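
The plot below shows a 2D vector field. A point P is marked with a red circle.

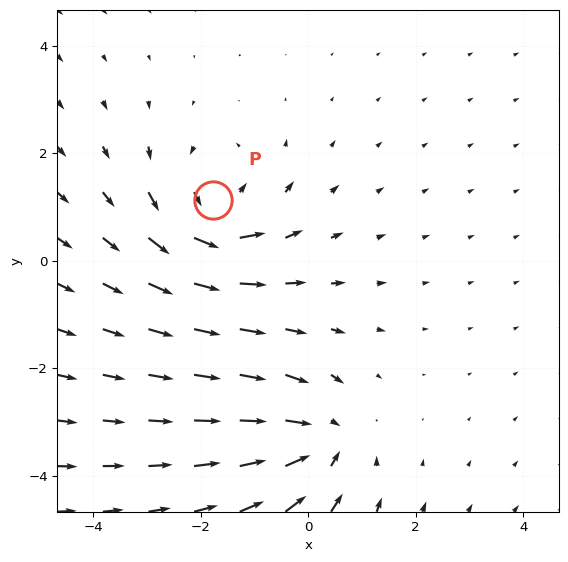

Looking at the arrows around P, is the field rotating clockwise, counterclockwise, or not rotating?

counterclockwise

Near P at (-1.8, 1.1) the arrows circulate counterclockwise. The curl (z-component) there is about +4; positive curl means counterclockwise rotation.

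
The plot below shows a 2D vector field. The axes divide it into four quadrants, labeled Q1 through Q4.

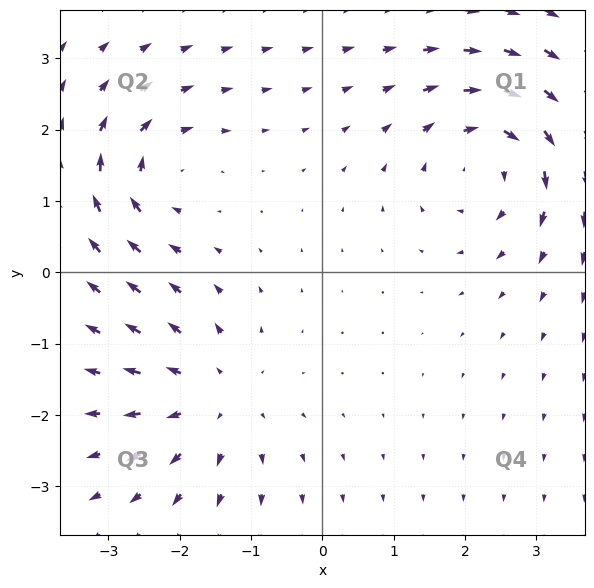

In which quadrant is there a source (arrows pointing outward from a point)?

Q3

The source sits at approximately (-1.5, -1.8), which lies in quadrant Q3. The divergence there is about +3, positive as expected for a source.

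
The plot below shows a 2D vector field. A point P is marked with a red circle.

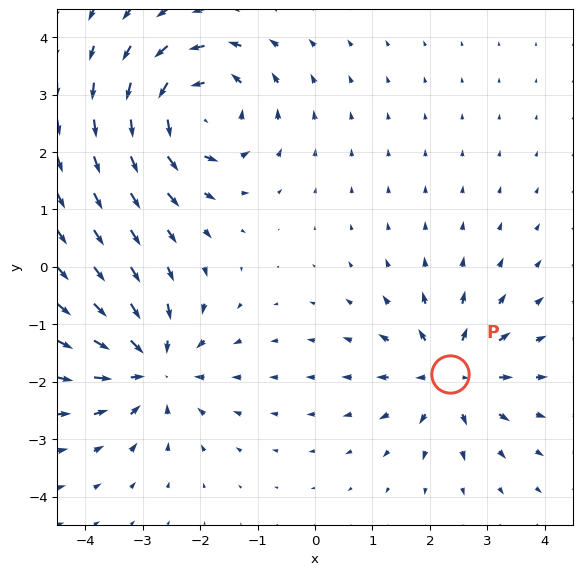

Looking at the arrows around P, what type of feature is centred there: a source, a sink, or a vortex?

source

At P (2.4, -1.9) the arrows spread outward. Divergence about +5, curl ≈0 — positive divergence with near-zero curl is a source.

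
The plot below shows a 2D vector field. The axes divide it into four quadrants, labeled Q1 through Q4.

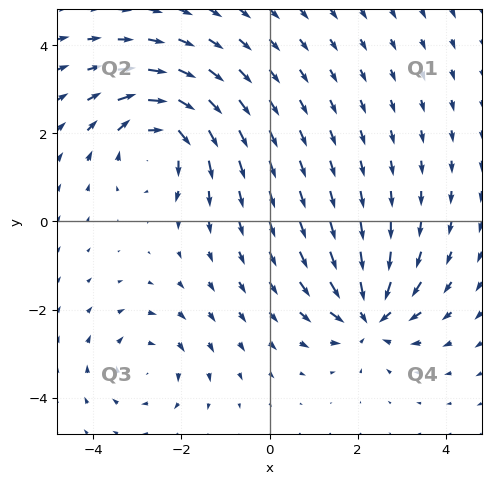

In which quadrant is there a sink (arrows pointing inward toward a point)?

The sink sits at approximately (2.3, -2.1), which lies in quadrant Q4. The divergence there is about -6, negative as expected for a sink.

Q4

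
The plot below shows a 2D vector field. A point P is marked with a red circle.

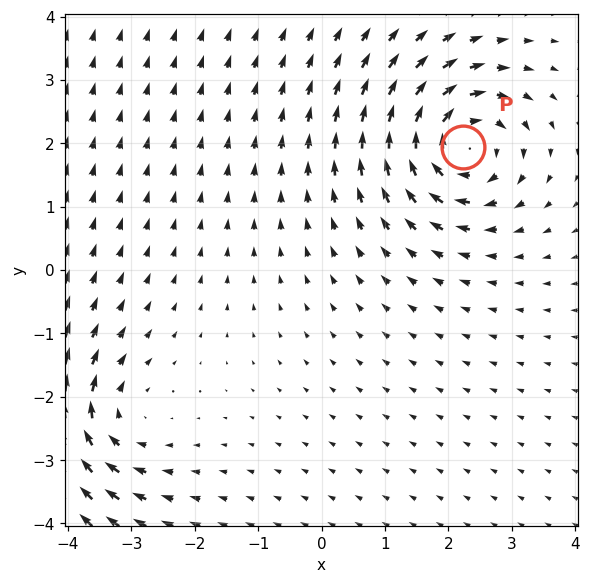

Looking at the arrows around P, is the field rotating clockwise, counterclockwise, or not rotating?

Near P at (2.2, 1.9) the arrows circulate clockwise. The curl (z-component) there is about -5; negative curl means clockwise rotation.

clockwise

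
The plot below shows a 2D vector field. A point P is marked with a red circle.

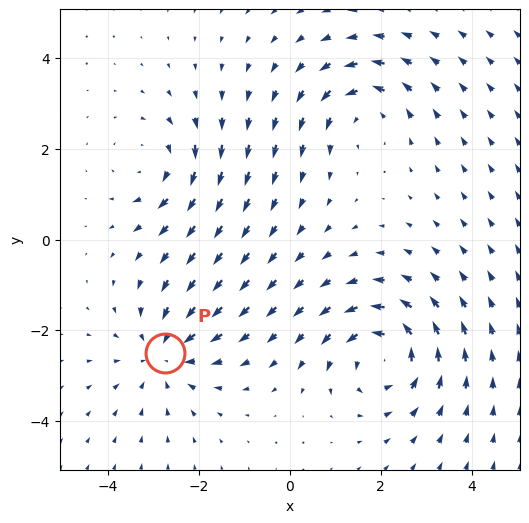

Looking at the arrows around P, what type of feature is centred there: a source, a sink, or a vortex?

sink

At P (-2.8, -2.5) the arrows converge inward. Divergence about -3, curl ≈0 — negative divergence with near-zero curl is a sink.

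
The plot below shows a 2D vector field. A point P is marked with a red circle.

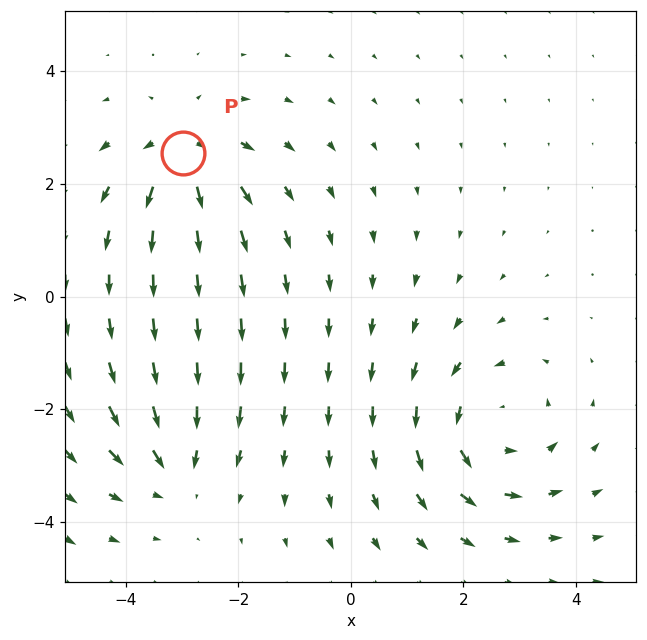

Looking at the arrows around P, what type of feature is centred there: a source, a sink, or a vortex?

source

At P (-3.0, 2.6) the arrows spread outward. Divergence about +4, curl ≈0 — positive divergence with near-zero curl is a source.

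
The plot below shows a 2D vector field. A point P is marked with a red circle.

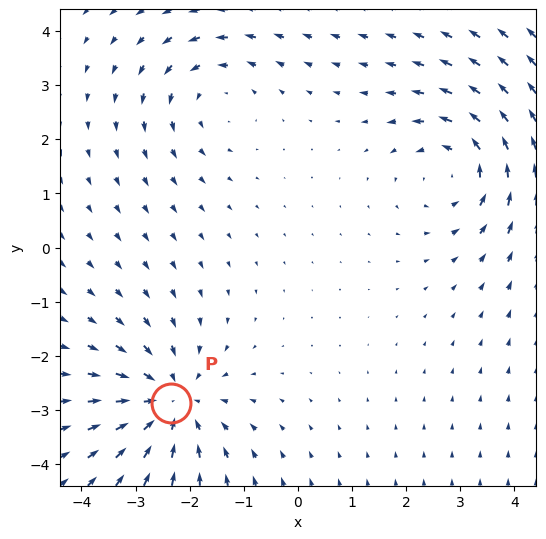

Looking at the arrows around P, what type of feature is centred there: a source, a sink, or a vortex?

At P (-2.3, -2.9) the arrows converge inward. Divergence about -4, curl ≈0 — negative divergence with near-zero curl is a sink.

sink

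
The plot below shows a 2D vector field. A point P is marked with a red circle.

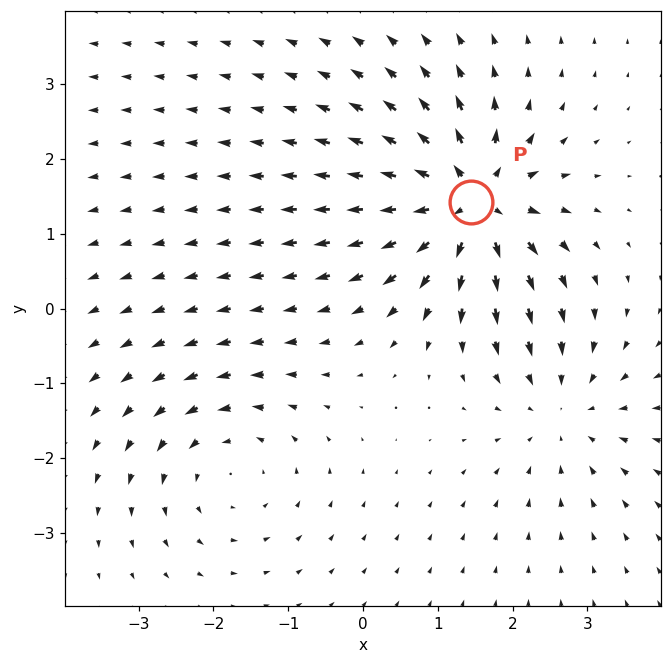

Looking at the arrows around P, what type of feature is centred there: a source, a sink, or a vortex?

source

At P (1.4, 1.4) the arrows spread outward. Divergence about +7, curl ≈0 — positive divergence with near-zero curl is a source.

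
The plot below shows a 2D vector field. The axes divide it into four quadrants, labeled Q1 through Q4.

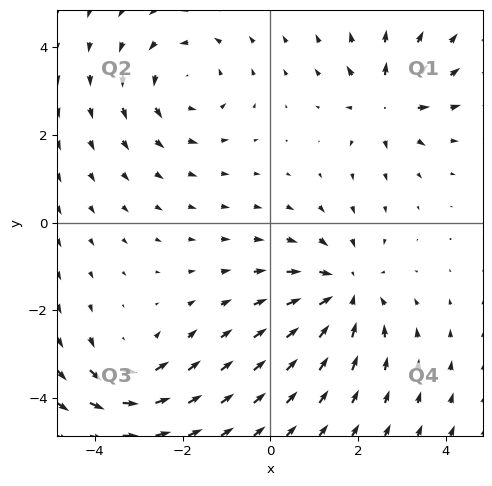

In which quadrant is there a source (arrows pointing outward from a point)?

Q1

The source sits at approximately (2.7, 2.8), which lies in quadrant Q1. The divergence there is about +5, positive as expected for a source.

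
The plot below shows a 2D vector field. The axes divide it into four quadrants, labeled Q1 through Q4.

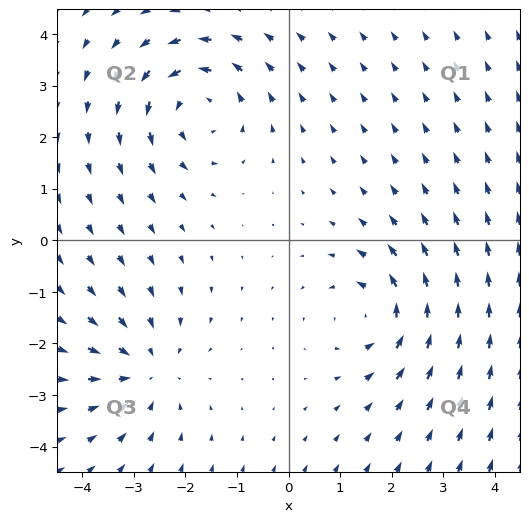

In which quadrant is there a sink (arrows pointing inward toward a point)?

Q3

The sink sits at approximately (-2.8, -2.5), which lies in quadrant Q3. The divergence there is about -4, negative as expected for a sink.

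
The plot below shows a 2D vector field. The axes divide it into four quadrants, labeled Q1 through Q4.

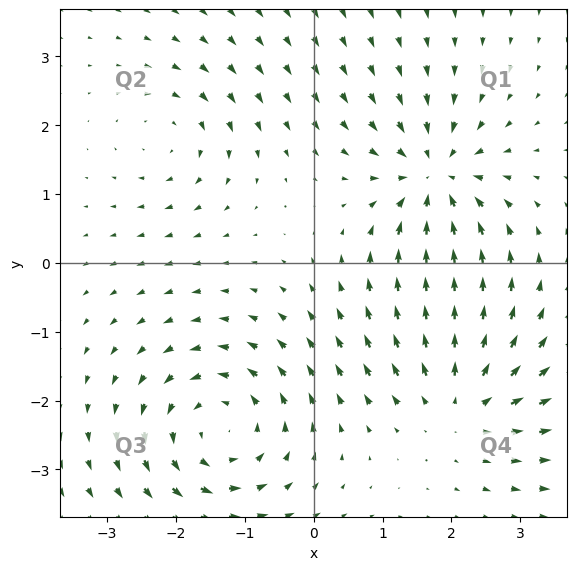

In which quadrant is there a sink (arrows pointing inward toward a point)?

Q1

The sink sits at approximately (1.8, 1.2), which lies in quadrant Q1. The divergence there is about -6, negative as expected for a sink.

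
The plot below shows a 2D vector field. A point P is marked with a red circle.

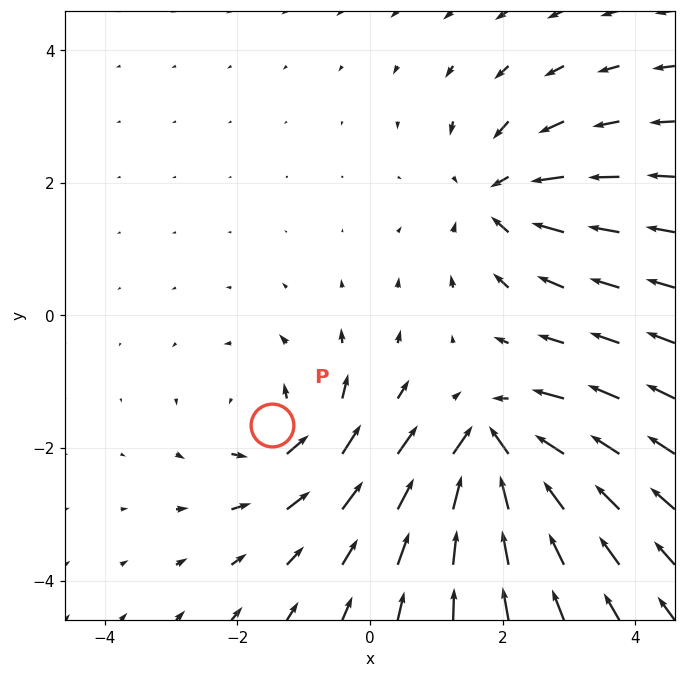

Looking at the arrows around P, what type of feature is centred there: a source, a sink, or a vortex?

At P (-1.5, -1.6) the arrows circulate counterclockwise. Divergence ≈0, curl about +4 — near-zero divergence with nonzero curl is a vortex.

vortex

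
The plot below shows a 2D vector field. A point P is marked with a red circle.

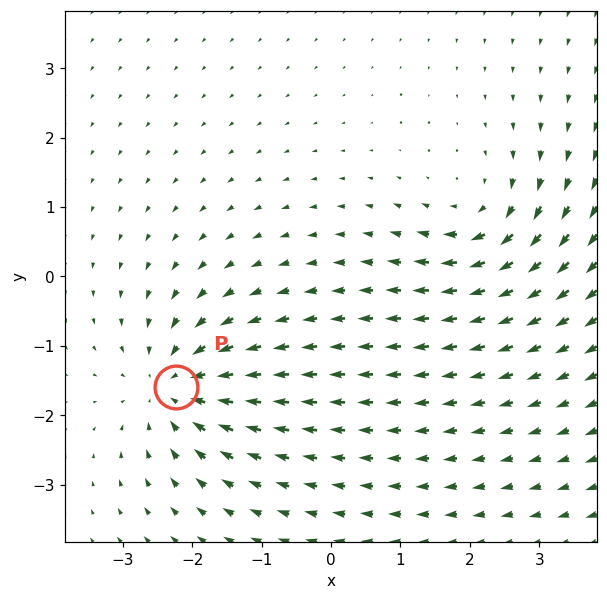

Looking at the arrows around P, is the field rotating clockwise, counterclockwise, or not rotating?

not rotating

Near P at (-2.2, -1.6) the arrows show no circulation. The curl there is ≈0.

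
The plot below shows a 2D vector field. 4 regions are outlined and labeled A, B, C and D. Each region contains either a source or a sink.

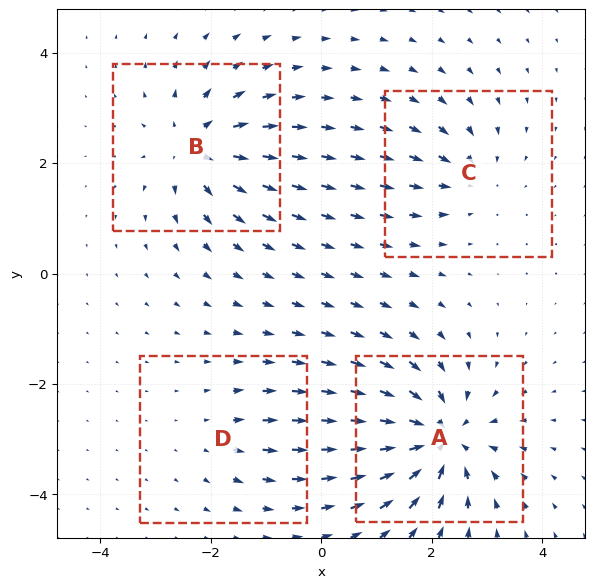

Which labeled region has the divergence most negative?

Divergence at each region's feature centre — A: about -8, B: about +6, C: about -4, D: about +2. Region A is most negative.

A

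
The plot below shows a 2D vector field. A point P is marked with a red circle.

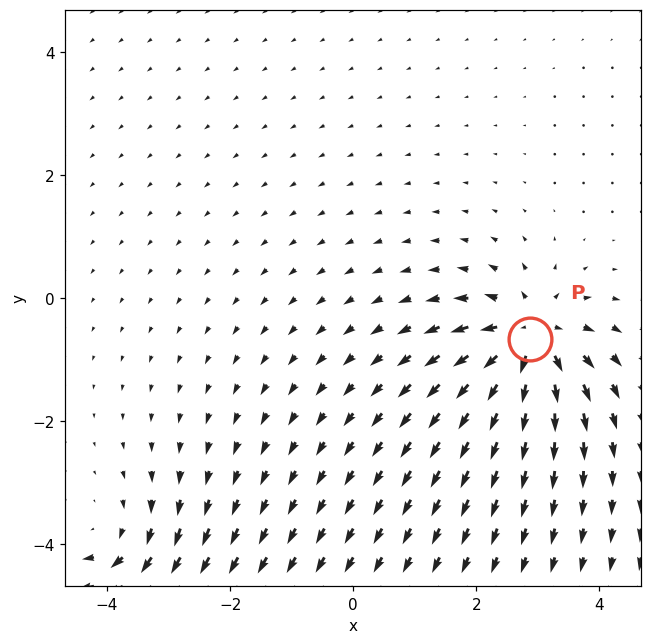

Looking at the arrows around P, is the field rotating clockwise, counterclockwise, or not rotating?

Near P at (2.9, -0.7) the arrows show no circulation. The curl there is ≈0.

not rotating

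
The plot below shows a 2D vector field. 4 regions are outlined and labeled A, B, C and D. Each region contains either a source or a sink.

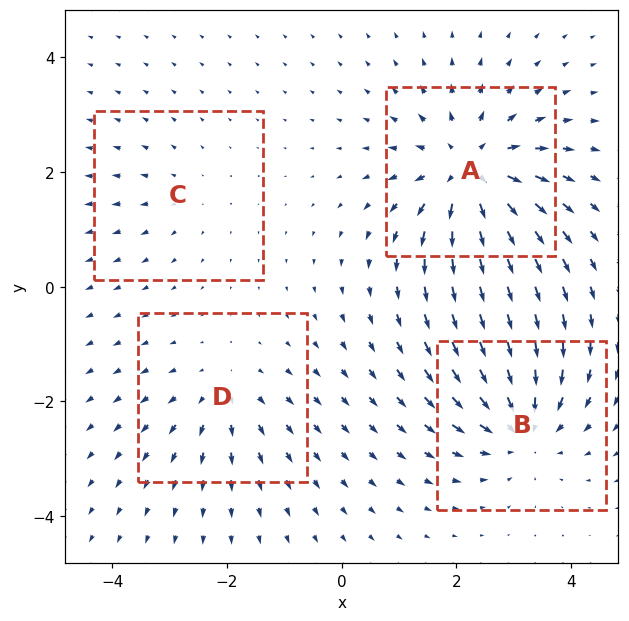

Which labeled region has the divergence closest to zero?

C

Divergence at each region's feature centre — A: about +7, B: about -5, C: about +2, D: about +3. Region C is closest to zero.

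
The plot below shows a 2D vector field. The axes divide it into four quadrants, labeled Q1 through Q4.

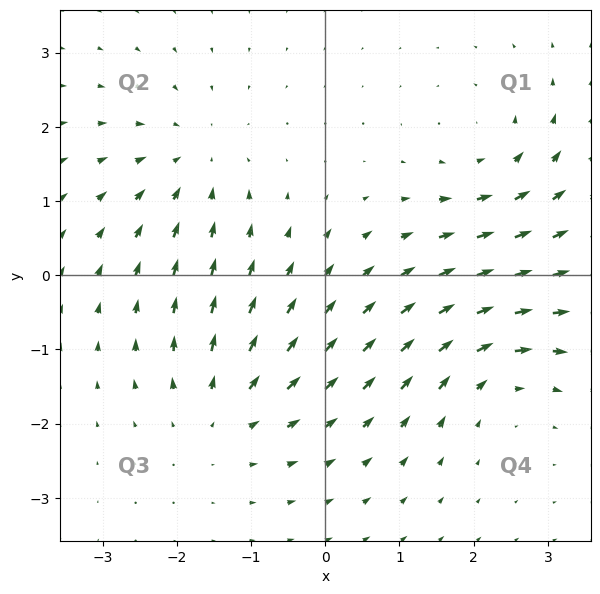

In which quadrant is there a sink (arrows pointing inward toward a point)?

The sink sits at approximately (-1.8, 1.5), which lies in quadrant Q2. The divergence there is about -5, negative as expected for a sink.

Q2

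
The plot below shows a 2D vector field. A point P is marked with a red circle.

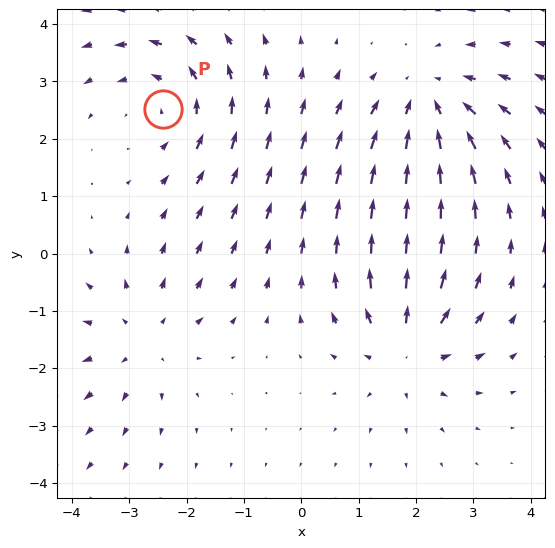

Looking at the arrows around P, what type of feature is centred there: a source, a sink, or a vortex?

vortex

At P (-2.4, 2.5) the arrows circulate counterclockwise. Divergence ≈0, curl about +4 — near-zero divergence with nonzero curl is a vortex.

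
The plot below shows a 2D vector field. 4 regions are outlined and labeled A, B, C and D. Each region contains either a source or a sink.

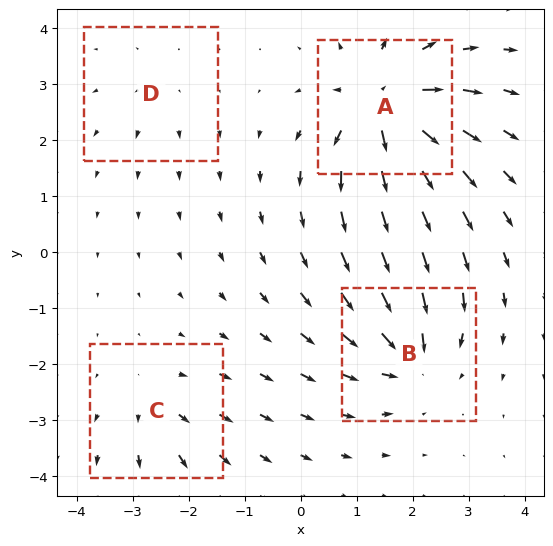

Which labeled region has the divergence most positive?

A

Divergence at each region's feature centre — A: about +9, B: about -7, C: about +4, D: about +3. Region A is most positive.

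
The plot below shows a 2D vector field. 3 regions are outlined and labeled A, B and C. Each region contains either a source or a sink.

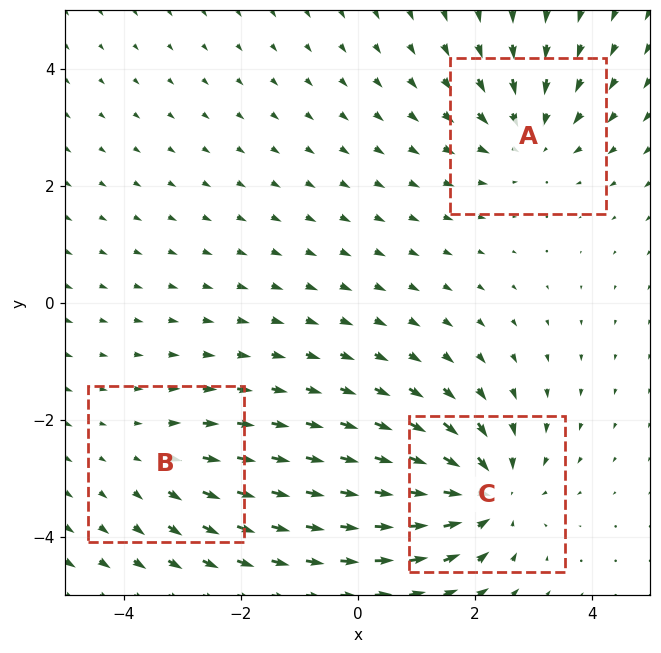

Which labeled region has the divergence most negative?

Divergence at each region's feature centre — A: about -3, B: about +2, C: about -5. Region C is most negative.

C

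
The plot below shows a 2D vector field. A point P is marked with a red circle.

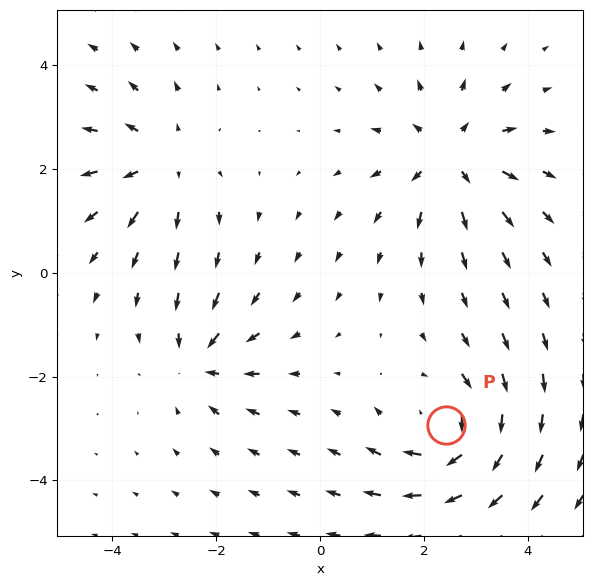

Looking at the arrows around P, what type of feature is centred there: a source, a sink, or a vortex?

vortex

At P (2.4, -2.9) the arrows circulate clockwise. Divergence ≈0, curl about -6 — near-zero divergence with nonzero curl is a vortex.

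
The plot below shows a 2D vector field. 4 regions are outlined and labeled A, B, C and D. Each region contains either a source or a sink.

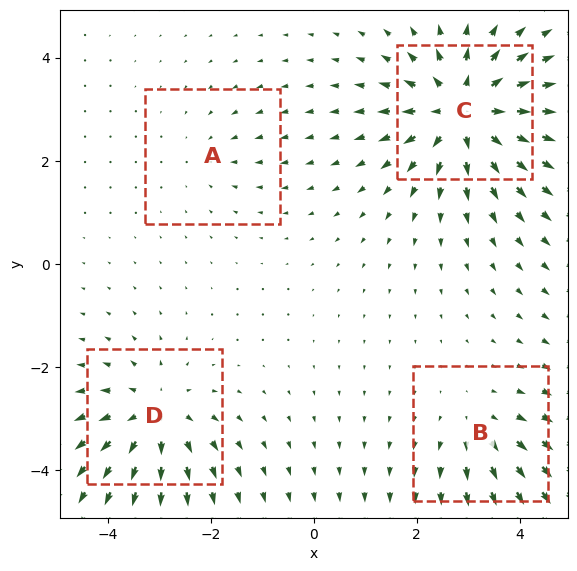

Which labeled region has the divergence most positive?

Divergence at each region's feature centre — A: about -2, B: about +3, C: about +8, D: about +5. Region C is most positive.

C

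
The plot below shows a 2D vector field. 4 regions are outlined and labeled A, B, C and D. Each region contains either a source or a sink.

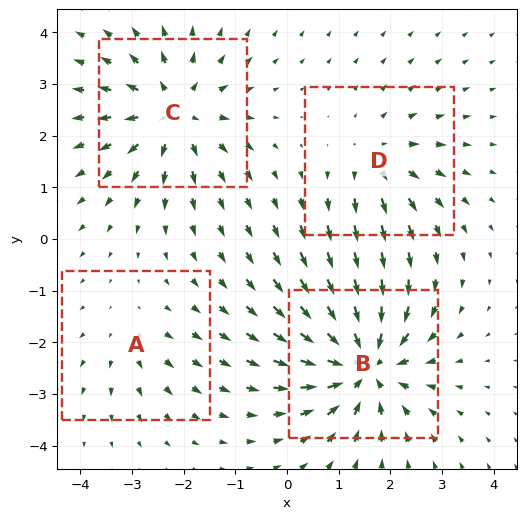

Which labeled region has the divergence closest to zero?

A

Divergence at each region's feature centre — A: about +2, B: about -8, C: about +6, D: about +4. Region A is closest to zero.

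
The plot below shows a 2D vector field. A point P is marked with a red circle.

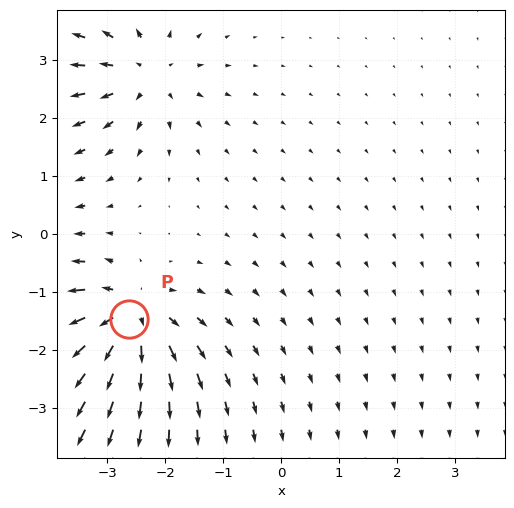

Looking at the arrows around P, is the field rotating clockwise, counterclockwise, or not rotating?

Near P at (-2.6, -1.5) the arrows show no circulation. The curl there is ≈0.

not rotating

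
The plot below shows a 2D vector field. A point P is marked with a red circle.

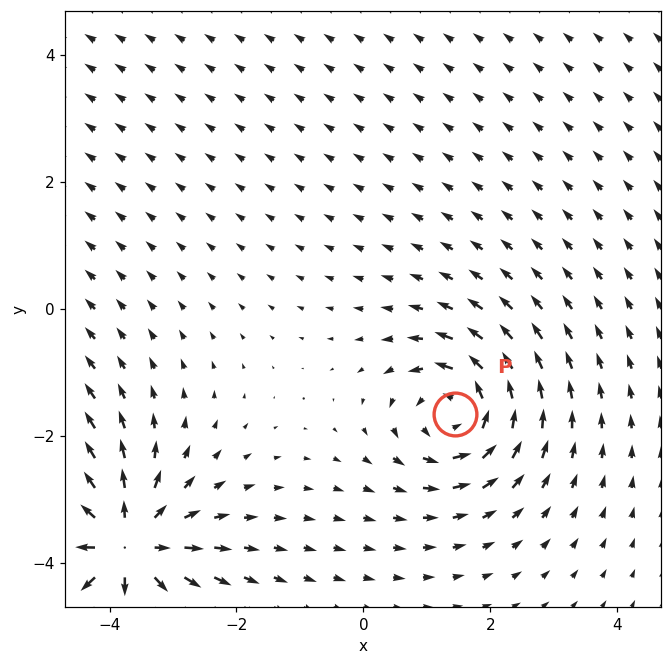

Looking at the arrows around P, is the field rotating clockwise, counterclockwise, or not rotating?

Near P at (1.4, -1.7) the arrows circulate counterclockwise. The curl (z-component) there is about +4; positive curl means counterclockwise rotation.

counterclockwise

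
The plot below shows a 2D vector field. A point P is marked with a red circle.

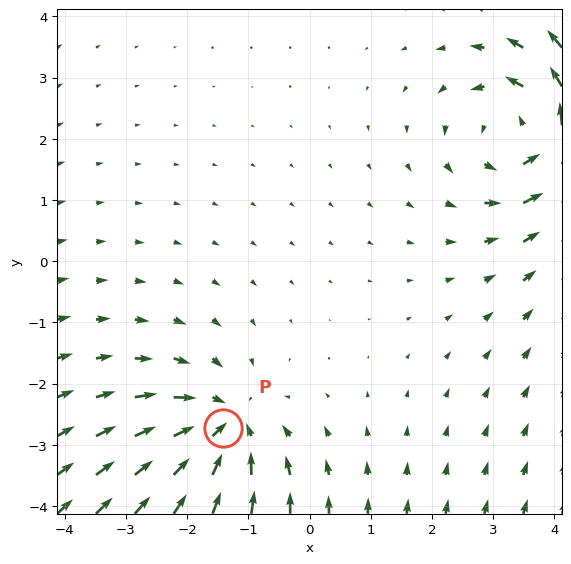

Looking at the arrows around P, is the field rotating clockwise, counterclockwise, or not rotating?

Near P at (-1.4, -2.7) the arrows show no circulation. The curl there is ≈0.

not rotating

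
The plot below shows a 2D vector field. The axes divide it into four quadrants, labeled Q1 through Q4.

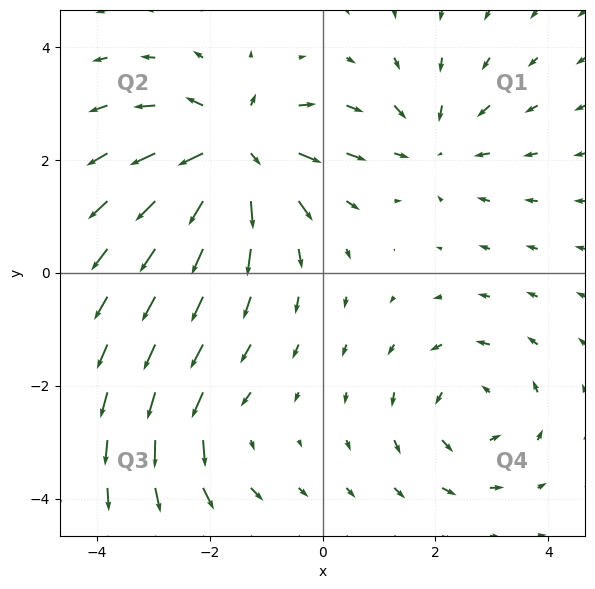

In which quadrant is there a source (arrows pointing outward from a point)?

The source sits at approximately (-1.5, 2.2), which lies in quadrant Q2. The divergence there is about +6, positive as expected for a source.

Q2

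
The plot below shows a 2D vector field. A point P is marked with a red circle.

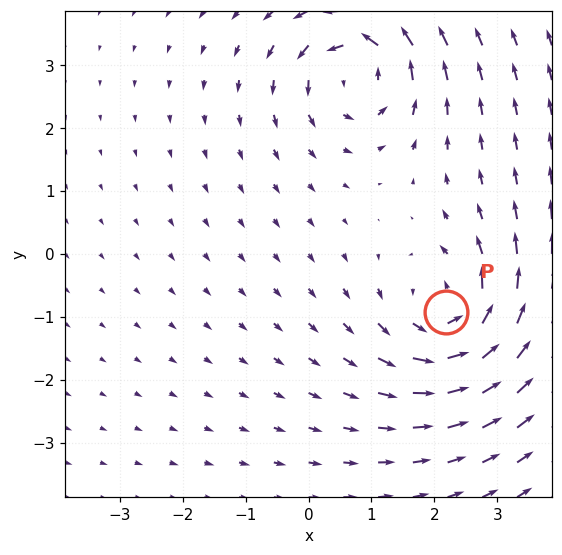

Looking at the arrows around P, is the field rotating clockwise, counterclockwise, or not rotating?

counterclockwise

Near P at (2.2, -0.9) the arrows circulate counterclockwise. The curl (z-component) there is about +4; positive curl means counterclockwise rotation.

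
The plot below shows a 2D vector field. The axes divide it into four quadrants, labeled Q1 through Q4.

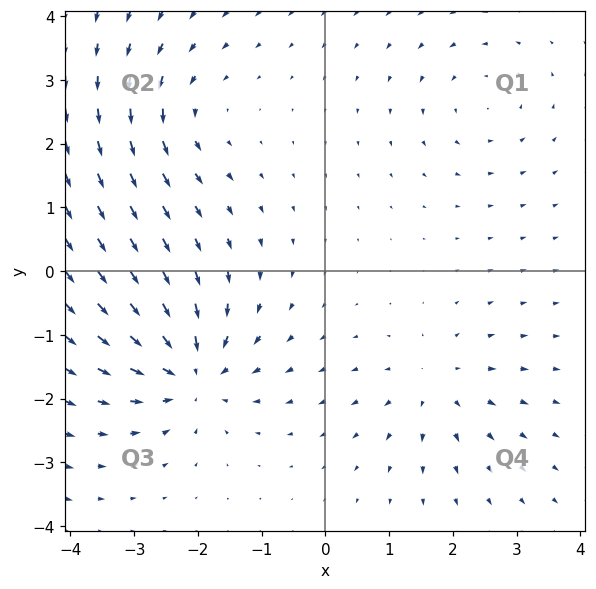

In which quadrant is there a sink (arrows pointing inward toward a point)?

The sink sits at approximately (-2.1, -1.6), which lies in quadrant Q3. The divergence there is about -6, negative as expected for a sink.

Q3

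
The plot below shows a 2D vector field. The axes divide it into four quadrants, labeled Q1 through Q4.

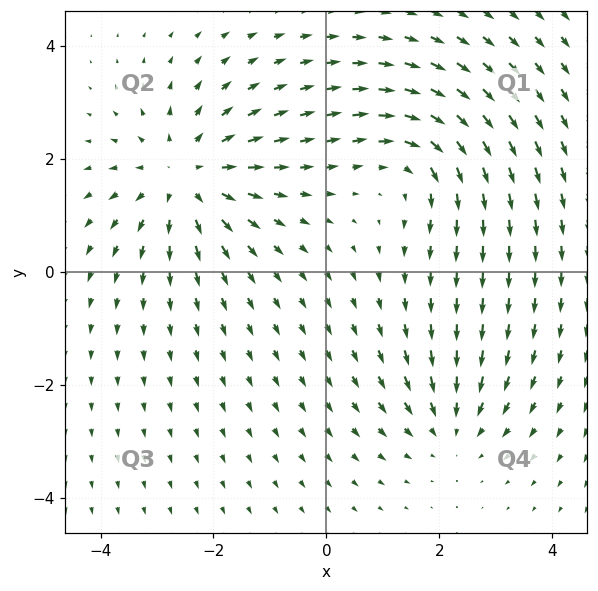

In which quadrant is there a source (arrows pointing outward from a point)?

The source sits at approximately (-2.5, 1.7), which lies in quadrant Q2. The divergence there is about +4, positive as expected for a source.

Q2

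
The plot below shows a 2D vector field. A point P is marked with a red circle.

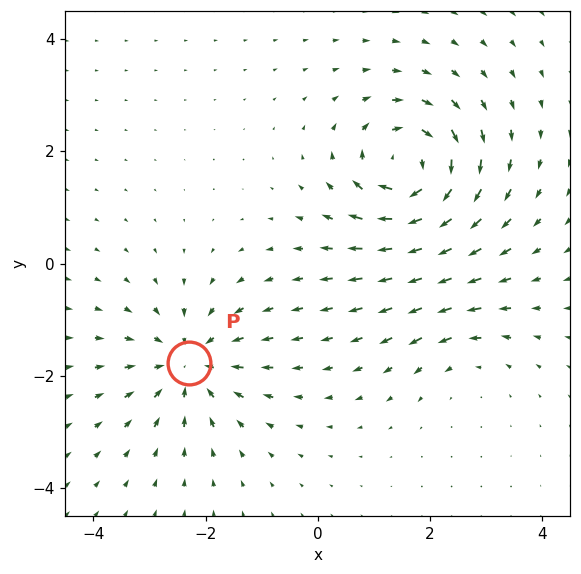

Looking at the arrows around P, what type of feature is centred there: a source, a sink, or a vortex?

At P (-2.3, -1.8) the arrows converge inward. Divergence about -4, curl ≈0 — negative divergence with near-zero curl is a sink.

sink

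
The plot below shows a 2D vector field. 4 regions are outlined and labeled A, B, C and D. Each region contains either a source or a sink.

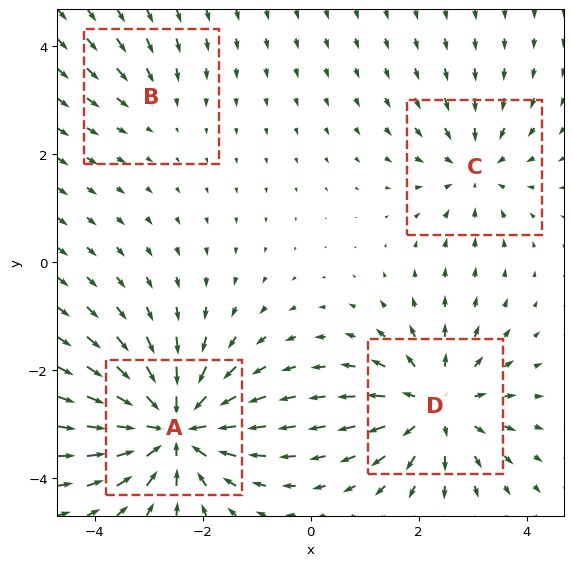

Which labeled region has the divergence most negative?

Divergence at each region's feature centre — A: about -7, B: about -2, C: about -4, D: about +5. Region A is most negative.

A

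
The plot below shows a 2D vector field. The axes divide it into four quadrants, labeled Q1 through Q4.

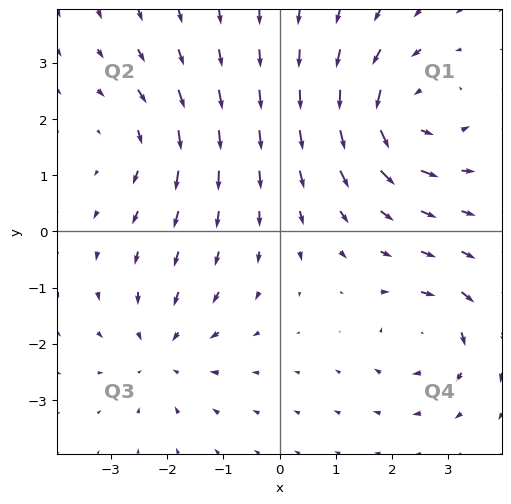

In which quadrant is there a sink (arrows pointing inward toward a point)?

The sink sits at approximately (-2.1, -2.1), which lies in quadrant Q3. The divergence there is about -3, negative as expected for a sink.

Q3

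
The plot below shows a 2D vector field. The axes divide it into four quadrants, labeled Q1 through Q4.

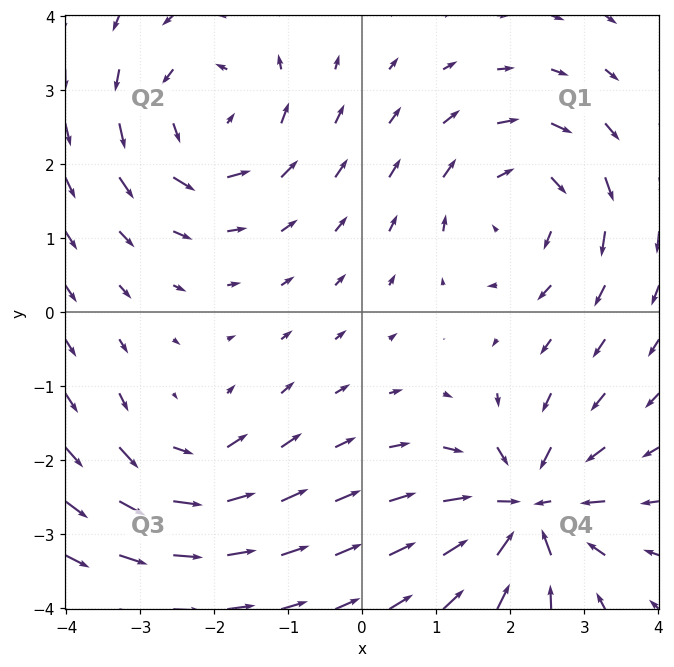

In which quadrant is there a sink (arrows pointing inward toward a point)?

The sink sits at approximately (2.2, -2.7), which lies in quadrant Q4. The divergence there is about -6, negative as expected for a sink.

Q4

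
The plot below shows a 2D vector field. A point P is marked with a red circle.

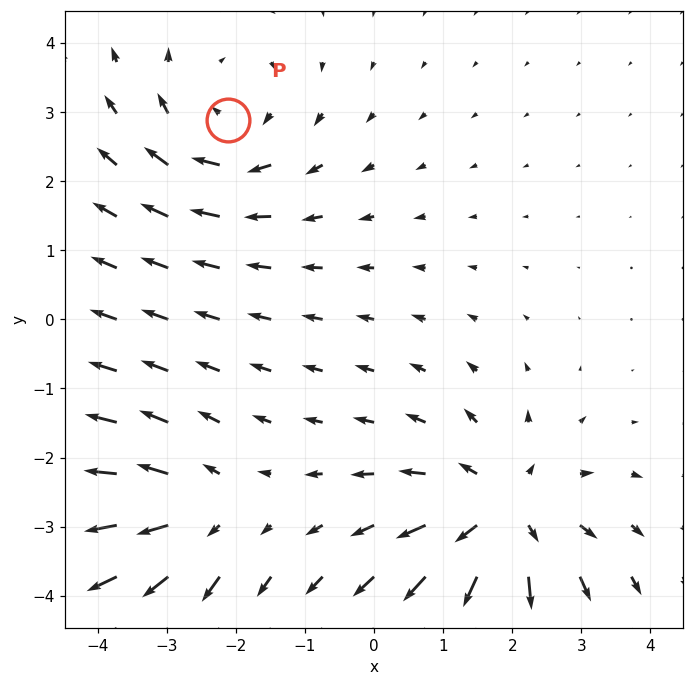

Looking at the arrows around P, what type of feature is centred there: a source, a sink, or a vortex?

At P (-2.1, 2.9) the arrows circulate clockwise. Divergence ≈0, curl about -3 — near-zero divergence with nonzero curl is a vortex.

vortex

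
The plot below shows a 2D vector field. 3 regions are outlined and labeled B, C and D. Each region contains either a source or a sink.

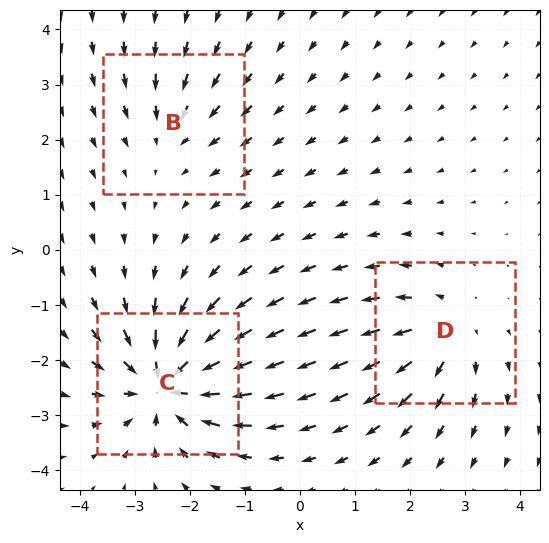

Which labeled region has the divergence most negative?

C

Divergence at each region's feature centre — B: about -2, C: about -6, D: about +4. Region C is most negative.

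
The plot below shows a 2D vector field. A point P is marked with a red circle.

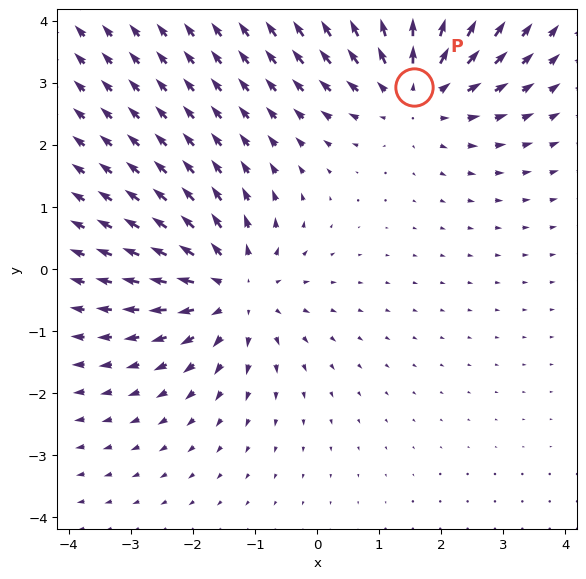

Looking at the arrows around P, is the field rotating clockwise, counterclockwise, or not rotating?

Near P at (1.6, 2.9) the arrows show no circulation. The curl there is ≈0.

not rotating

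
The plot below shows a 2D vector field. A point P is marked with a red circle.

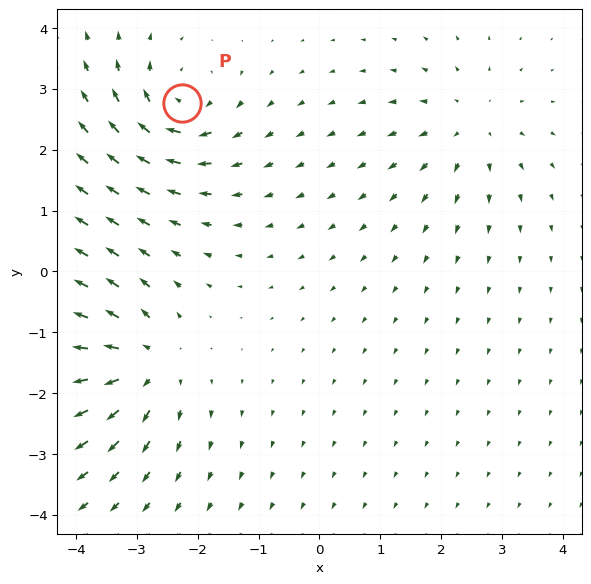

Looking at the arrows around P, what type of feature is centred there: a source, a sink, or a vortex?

vortex

At P (-2.3, 2.8) the arrows circulate clockwise. Divergence ≈0, curl about -5 — near-zero divergence with nonzero curl is a vortex.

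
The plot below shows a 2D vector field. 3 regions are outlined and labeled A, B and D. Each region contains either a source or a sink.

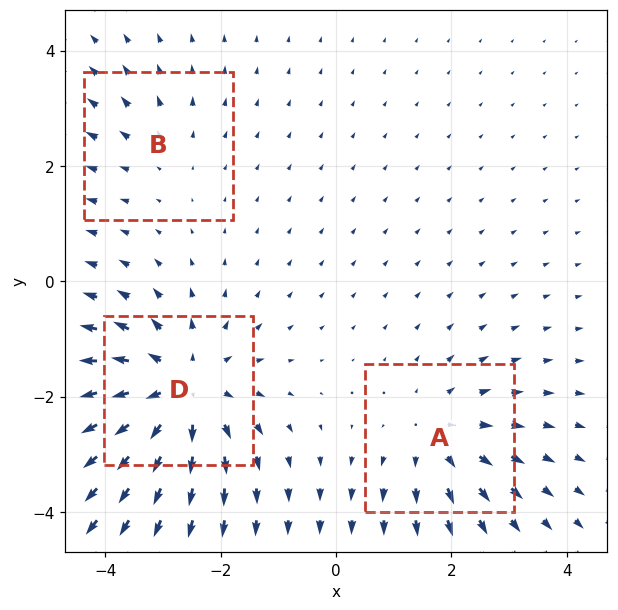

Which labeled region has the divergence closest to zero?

Divergence at each region's feature centre — A: about +3, B: about +2, D: about +5. Region B is closest to zero.

B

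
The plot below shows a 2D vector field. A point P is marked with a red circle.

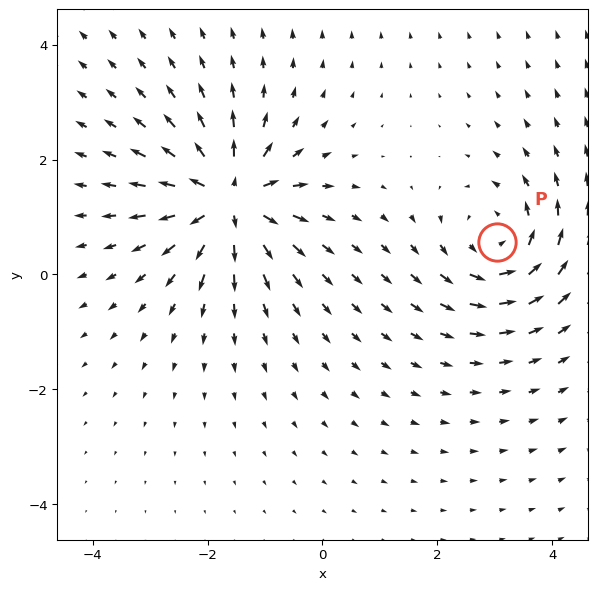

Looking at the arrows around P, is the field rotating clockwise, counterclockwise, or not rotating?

Near P at (3.0, 0.6) the arrows circulate counterclockwise. The curl (z-component) there is about +4; positive curl means counterclockwise rotation.

counterclockwise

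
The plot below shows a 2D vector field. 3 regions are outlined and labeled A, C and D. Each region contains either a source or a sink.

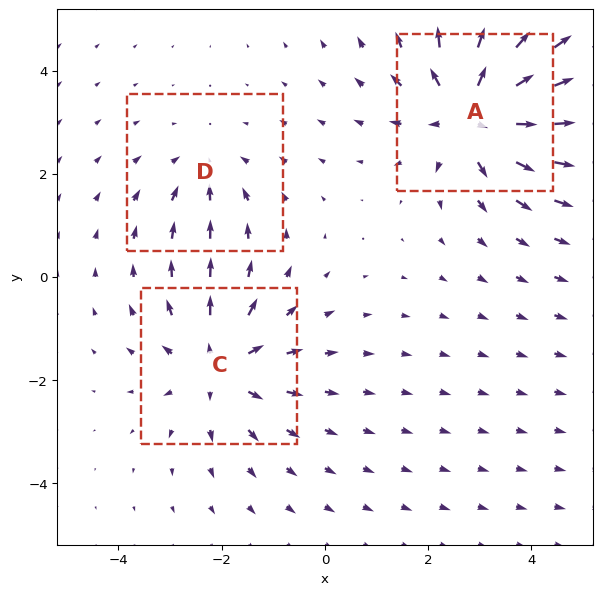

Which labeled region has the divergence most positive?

A

Divergence at each region's feature centre — A: about +5, C: about +3, D: about -2. Region A is most positive.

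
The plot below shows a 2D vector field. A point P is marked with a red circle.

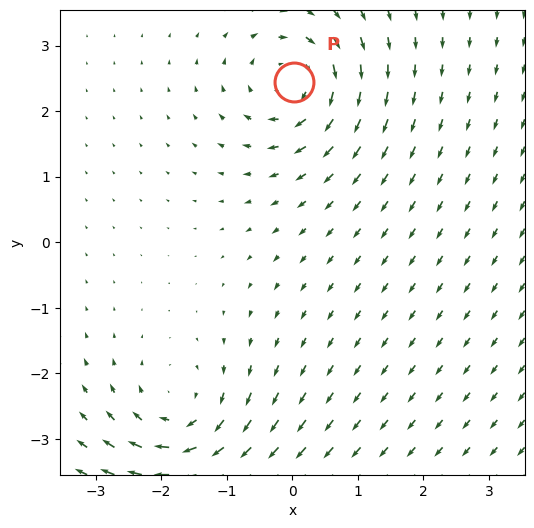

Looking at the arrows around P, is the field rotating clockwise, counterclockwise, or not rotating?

Near P at (0.0, 2.4) the arrows circulate clockwise. The curl (z-component) there is about -5; negative curl means clockwise rotation.

clockwise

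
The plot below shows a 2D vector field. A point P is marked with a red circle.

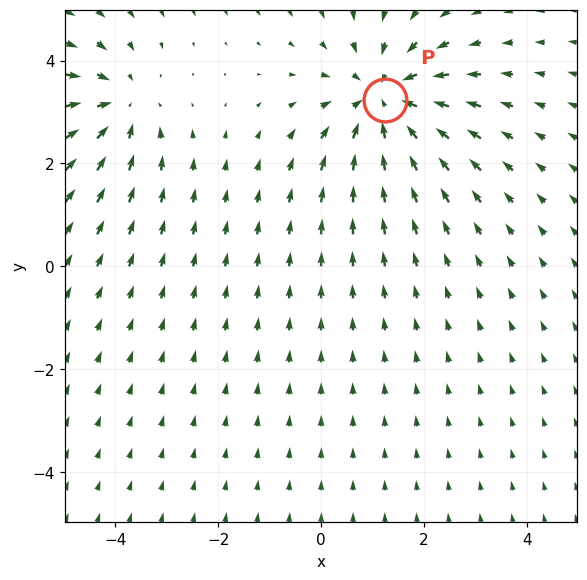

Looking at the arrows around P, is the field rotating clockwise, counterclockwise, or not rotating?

Near P at (1.2, 3.2) the arrows show no circulation. The curl there is ≈0.

not rotating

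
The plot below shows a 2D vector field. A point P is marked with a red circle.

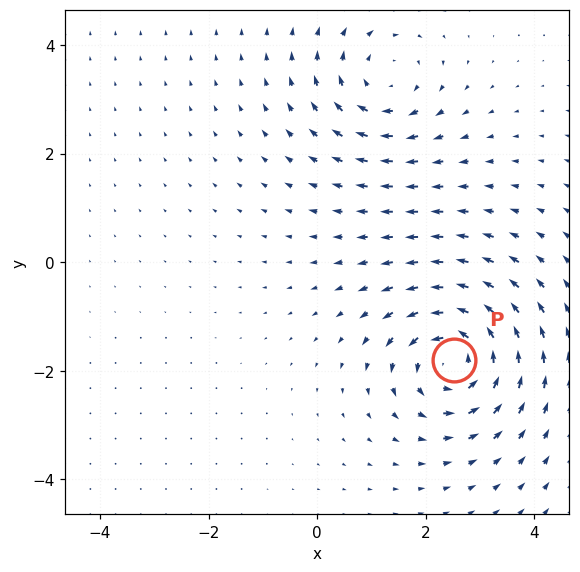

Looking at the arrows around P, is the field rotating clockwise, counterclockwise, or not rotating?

counterclockwise

Near P at (2.5, -1.8) the arrows circulate counterclockwise. The curl (z-component) there is about +6; positive curl means counterclockwise rotation.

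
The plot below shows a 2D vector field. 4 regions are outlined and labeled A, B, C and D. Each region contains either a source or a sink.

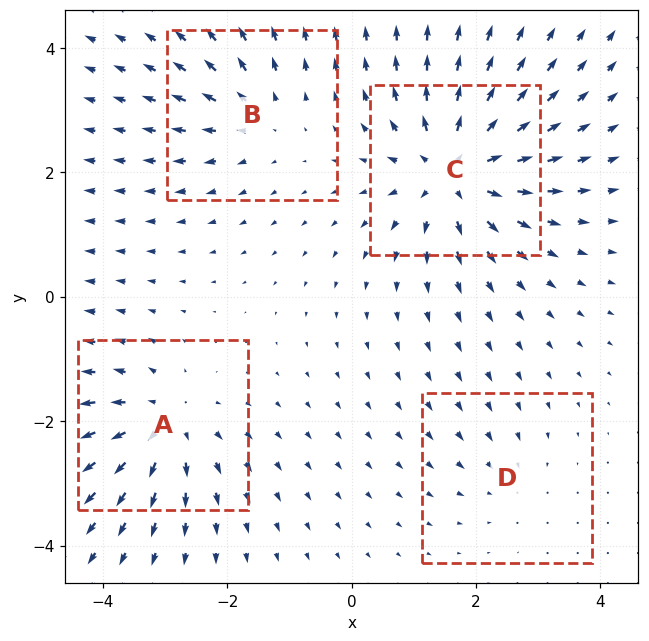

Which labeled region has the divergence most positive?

Divergence at each region's feature centre — A: about +5, B: about +4, C: about +8, D: about -2. Region C is most positive.

C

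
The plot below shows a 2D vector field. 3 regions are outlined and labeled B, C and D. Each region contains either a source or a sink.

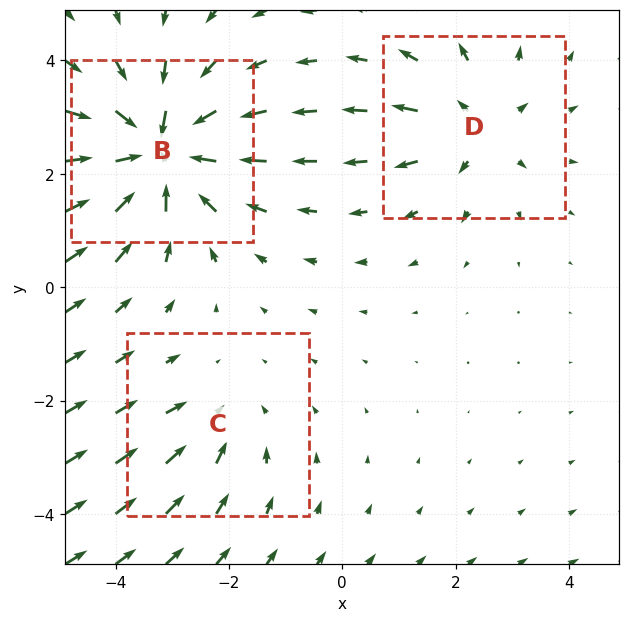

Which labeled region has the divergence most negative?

B

Divergence at each region's feature centre — B: about -5, C: about -2, D: about +3. Region B is most negative.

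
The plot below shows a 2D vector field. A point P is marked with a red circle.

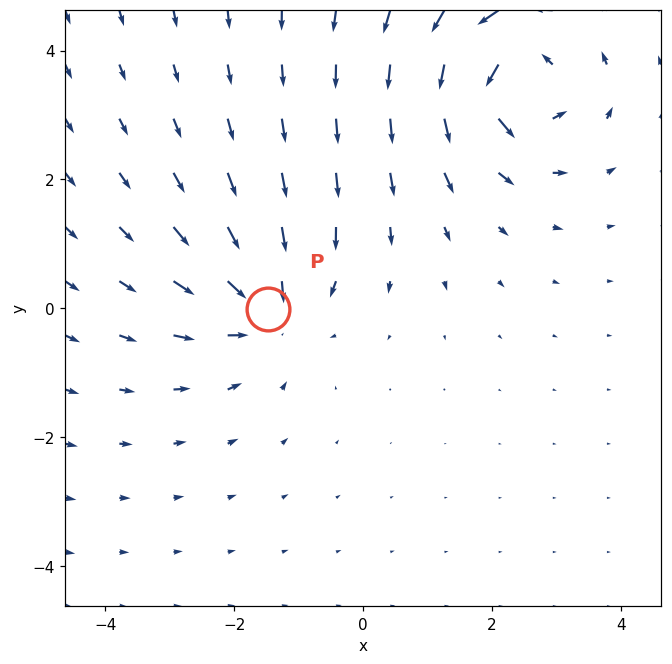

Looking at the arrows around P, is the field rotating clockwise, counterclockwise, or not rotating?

not rotating

Near P at (-1.5, -0.0) the arrows show no circulation. The curl there is ≈0.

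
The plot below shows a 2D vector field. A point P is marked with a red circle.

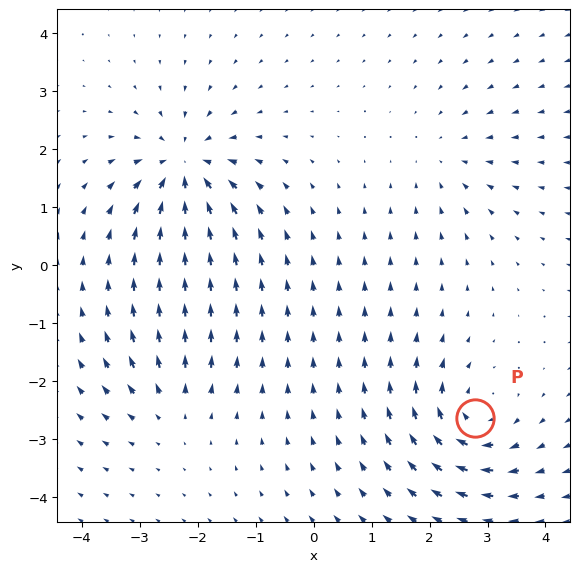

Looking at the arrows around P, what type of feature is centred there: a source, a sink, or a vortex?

At P (2.8, -2.6) the arrows circulate clockwise. Divergence ≈0, curl about -6 — near-zero divergence with nonzero curl is a vortex.

vortex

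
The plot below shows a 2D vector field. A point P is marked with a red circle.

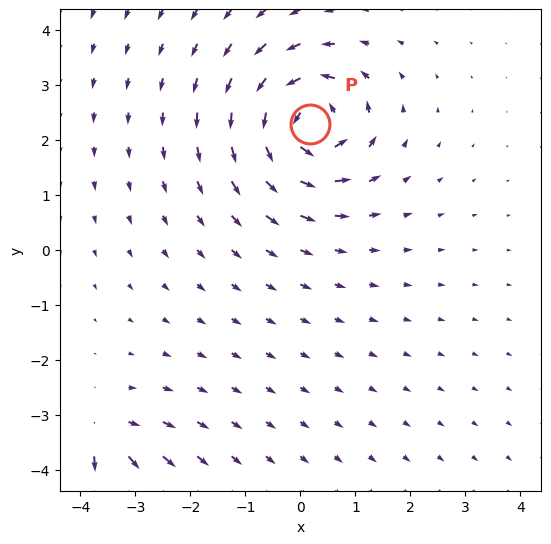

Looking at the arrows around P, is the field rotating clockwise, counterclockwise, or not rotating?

counterclockwise

Near P at (0.2, 2.3) the arrows circulate counterclockwise. The curl (z-component) there is about +7; positive curl means counterclockwise rotation.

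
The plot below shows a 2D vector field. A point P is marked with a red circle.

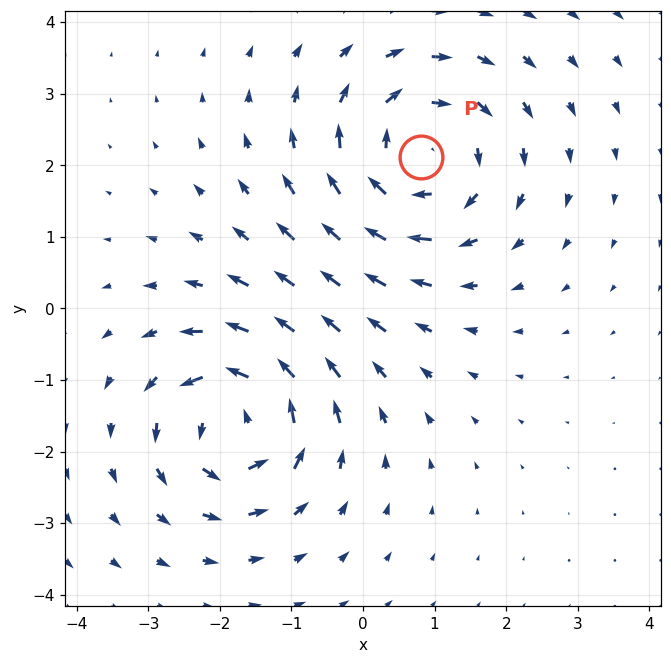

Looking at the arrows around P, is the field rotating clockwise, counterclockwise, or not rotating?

clockwise

Near P at (0.8, 2.1) the arrows circulate clockwise. The curl (z-component) there is about -4; negative curl means clockwise rotation.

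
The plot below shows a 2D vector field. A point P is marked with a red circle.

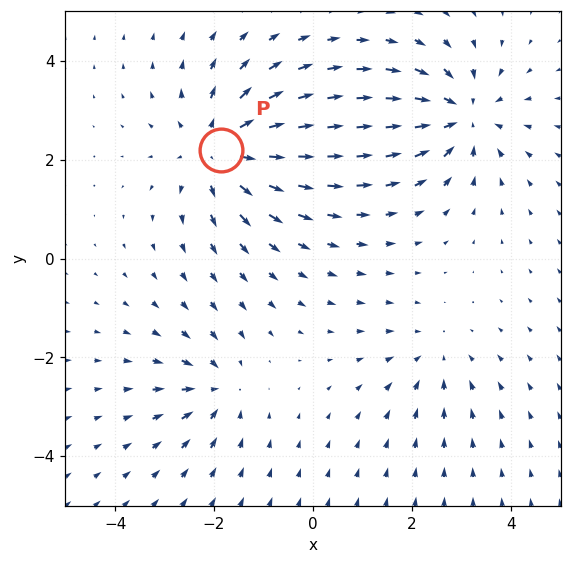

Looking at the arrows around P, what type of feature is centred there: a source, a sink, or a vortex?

source

At P (-1.9, 2.2) the arrows spread outward. Divergence about +5, curl ≈0 — positive divergence with near-zero curl is a source.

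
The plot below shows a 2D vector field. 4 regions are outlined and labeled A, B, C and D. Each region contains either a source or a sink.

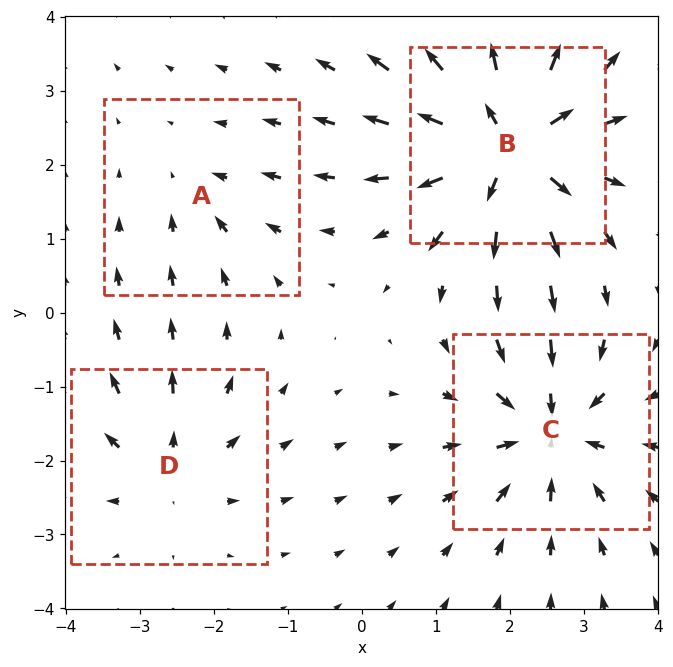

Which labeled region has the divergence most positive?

Divergence at each region's feature centre — A: about -2, B: about +8, C: about -6, D: about +4. Region B is most positive.

B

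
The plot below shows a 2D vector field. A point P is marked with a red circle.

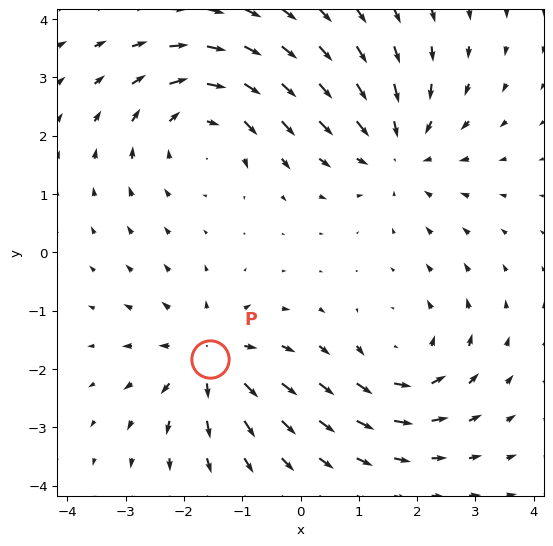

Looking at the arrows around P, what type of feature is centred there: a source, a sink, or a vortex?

At P (-1.6, -1.8) the arrows spread outward. Divergence about +4, curl ≈0 — positive divergence with near-zero curl is a source.

source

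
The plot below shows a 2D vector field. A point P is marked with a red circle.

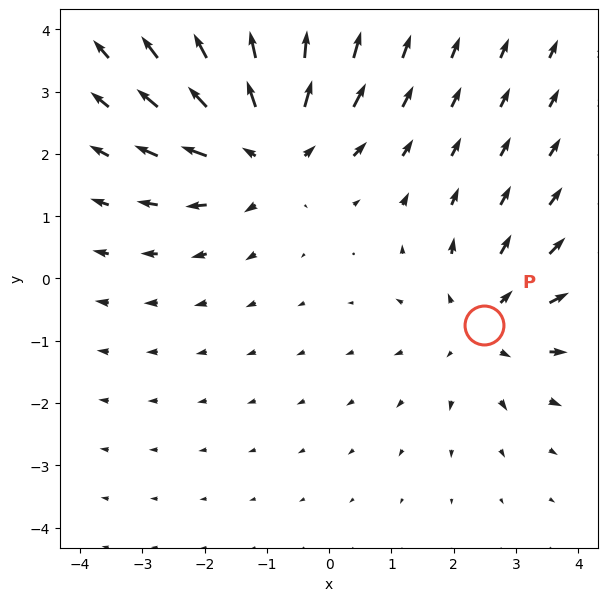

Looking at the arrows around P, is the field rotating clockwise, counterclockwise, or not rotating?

not rotating

Near P at (2.5, -0.7) the arrows show no circulation. The curl there is ≈0.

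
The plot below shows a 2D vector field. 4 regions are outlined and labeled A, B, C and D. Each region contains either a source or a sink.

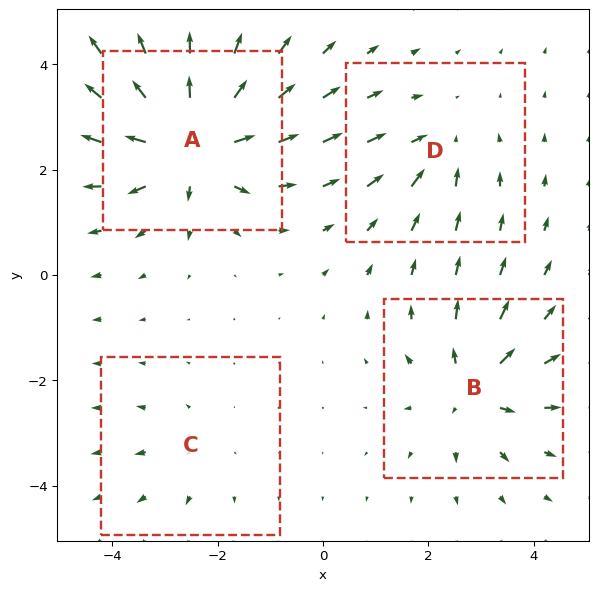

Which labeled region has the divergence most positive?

A

Divergence at each region's feature centre — A: about +8, B: about +5, C: about +2, D: about -3. Region A is most positive.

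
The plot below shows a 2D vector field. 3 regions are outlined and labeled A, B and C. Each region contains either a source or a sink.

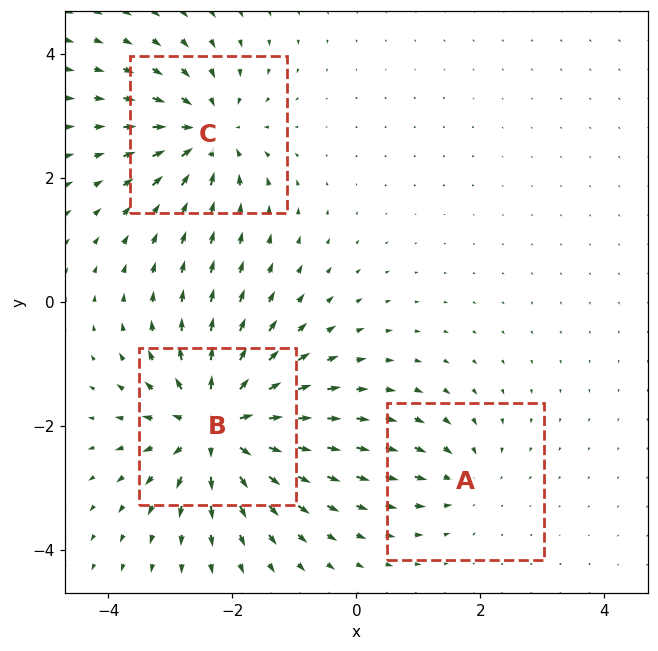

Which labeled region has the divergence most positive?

B

Divergence at each region's feature centre — A: about -2, B: about +6, C: about -4. Region B is most positive.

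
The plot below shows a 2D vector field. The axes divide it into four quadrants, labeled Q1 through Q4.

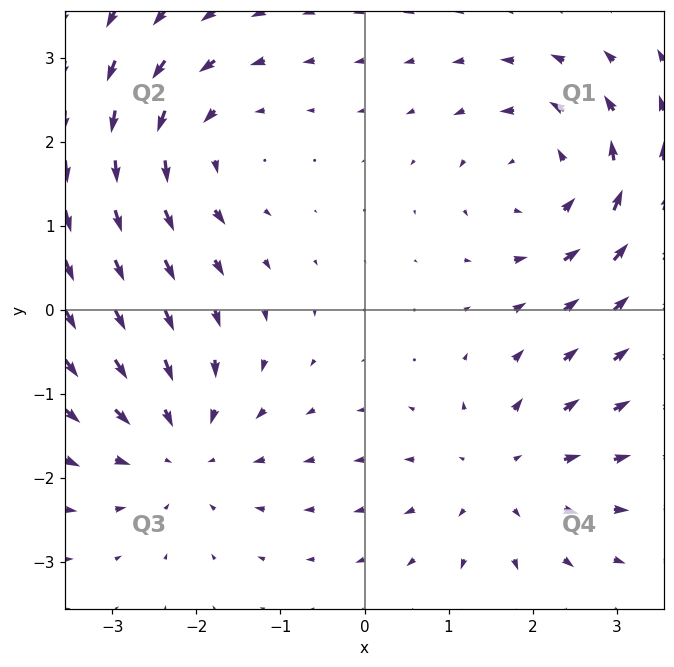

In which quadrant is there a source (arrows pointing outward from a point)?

The source sits at approximately (1.6, -2.0), which lies in quadrant Q4. The divergence there is about +4, positive as expected for a source.

Q4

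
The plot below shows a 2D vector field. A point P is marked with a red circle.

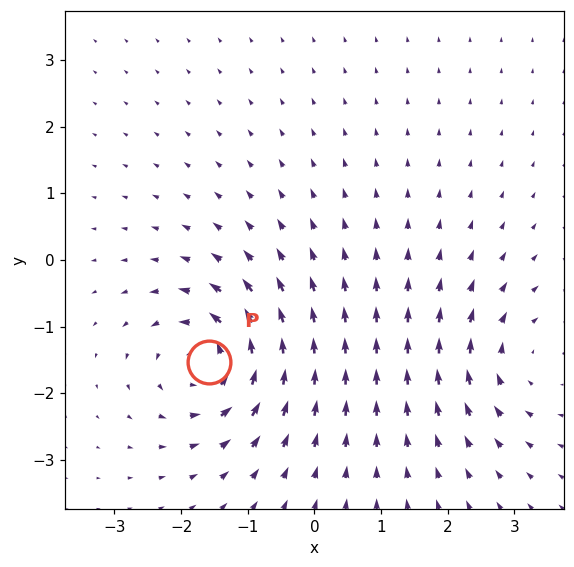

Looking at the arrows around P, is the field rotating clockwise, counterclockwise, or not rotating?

counterclockwise

Near P at (-1.6, -1.5) the arrows circulate counterclockwise. The curl (z-component) there is about +7; positive curl means counterclockwise rotation.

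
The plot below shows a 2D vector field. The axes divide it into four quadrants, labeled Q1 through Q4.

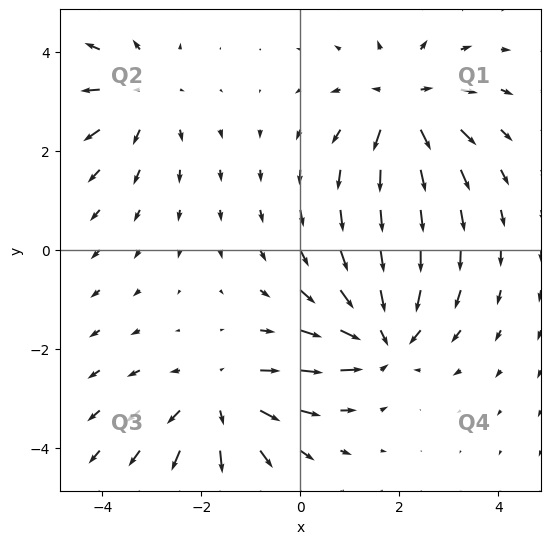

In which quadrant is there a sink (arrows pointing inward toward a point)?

Q4

The sink sits at approximately (1.7, -1.8), which lies in quadrant Q4. The divergence there is about -4, negative as expected for a sink.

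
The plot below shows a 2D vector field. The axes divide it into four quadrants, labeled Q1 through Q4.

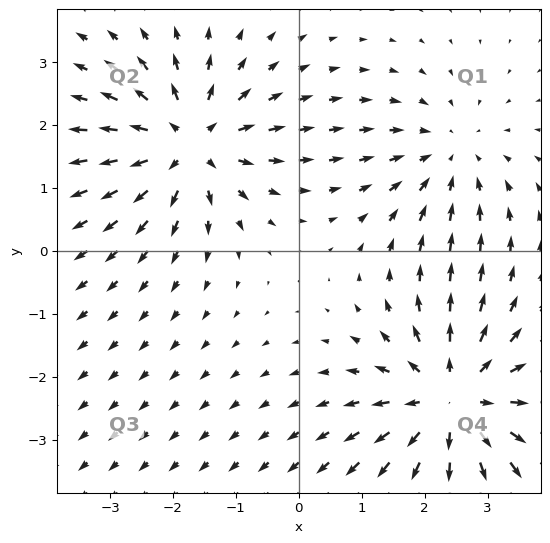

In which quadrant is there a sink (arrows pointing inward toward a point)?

The sink sits at approximately (2.4, 1.5), which lies in quadrant Q1. The divergence there is about -3, negative as expected for a sink.

Q1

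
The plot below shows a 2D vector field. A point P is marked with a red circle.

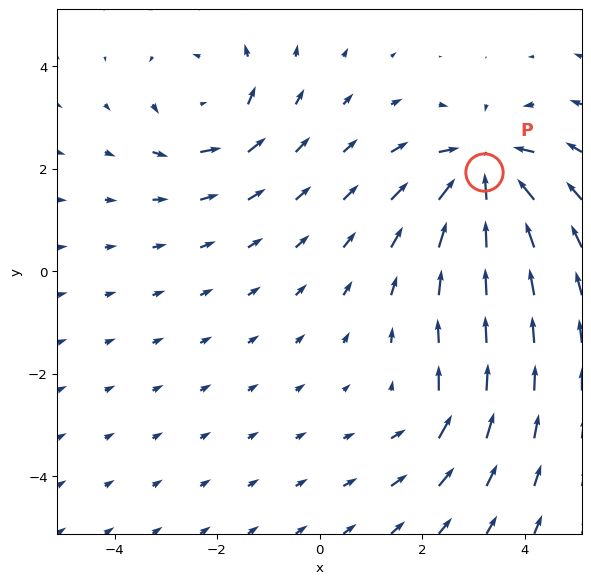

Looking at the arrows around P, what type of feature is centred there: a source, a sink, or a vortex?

At P (3.2, 1.9) the arrows converge inward. Divergence about -6, curl ≈0 — negative divergence with near-zero curl is a sink.

sink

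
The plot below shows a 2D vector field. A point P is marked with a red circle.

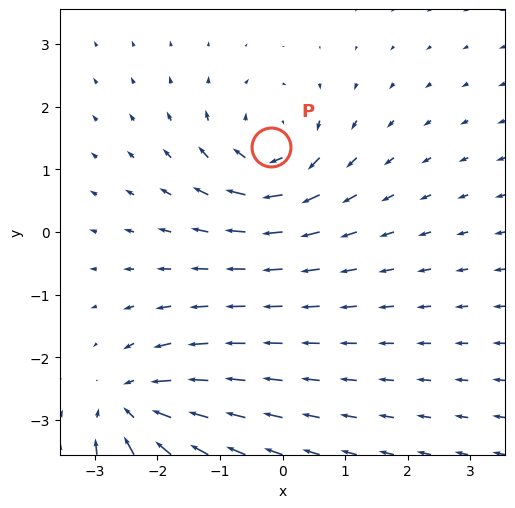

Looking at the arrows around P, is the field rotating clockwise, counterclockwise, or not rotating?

clockwise

Near P at (-0.2, 1.4) the arrows circulate clockwise. The curl (z-component) there is about -5; negative curl means clockwise rotation.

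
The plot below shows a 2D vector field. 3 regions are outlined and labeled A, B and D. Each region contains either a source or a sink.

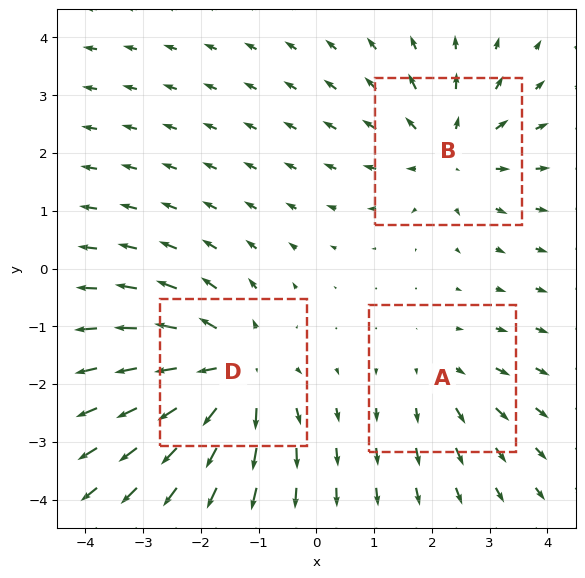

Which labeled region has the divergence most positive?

D

Divergence at each region's feature centre — A: about +2, B: about +3, D: about +4. Region D is most positive.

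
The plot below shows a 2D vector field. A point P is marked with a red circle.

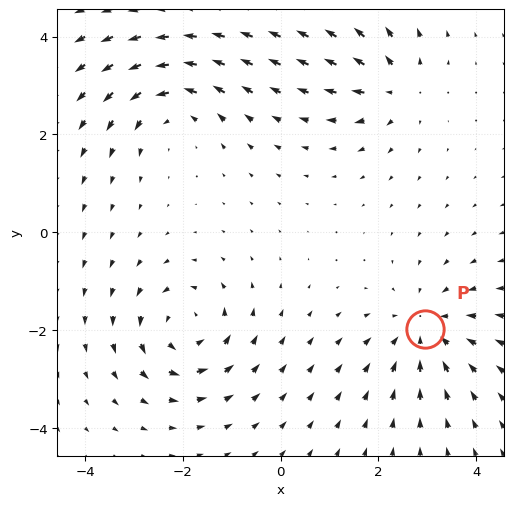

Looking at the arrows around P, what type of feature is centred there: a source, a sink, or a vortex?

sink

At P (2.9, -2.0) the arrows converge inward. Divergence about -4, curl ≈0 — negative divergence with near-zero curl is a sink.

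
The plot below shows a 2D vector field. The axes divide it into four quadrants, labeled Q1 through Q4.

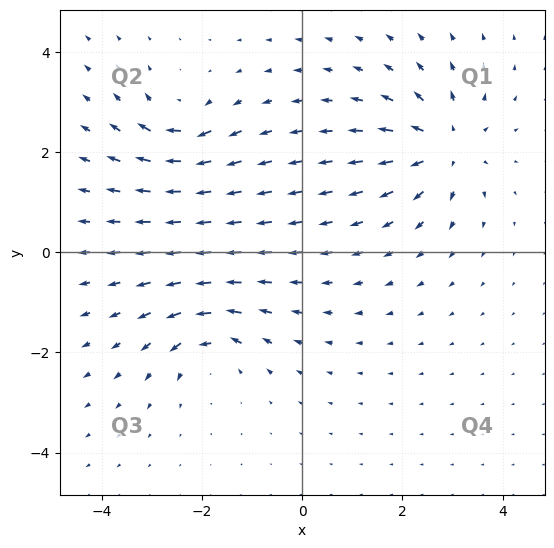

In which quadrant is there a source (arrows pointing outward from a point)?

The source sits at approximately (2.8, 2.1), which lies in quadrant Q1. The divergence there is about +5, positive as expected for a source.

Q1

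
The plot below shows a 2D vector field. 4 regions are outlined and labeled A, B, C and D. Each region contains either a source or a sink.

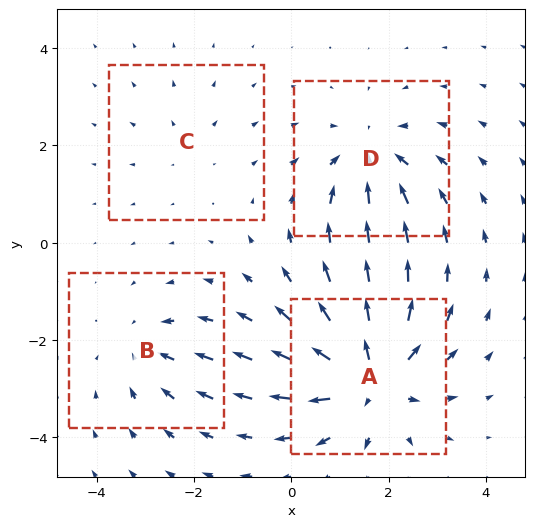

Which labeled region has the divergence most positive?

Divergence at each region's feature centre — A: about +7, B: about -3, C: about +2, D: about -5. Region A is most positive.

A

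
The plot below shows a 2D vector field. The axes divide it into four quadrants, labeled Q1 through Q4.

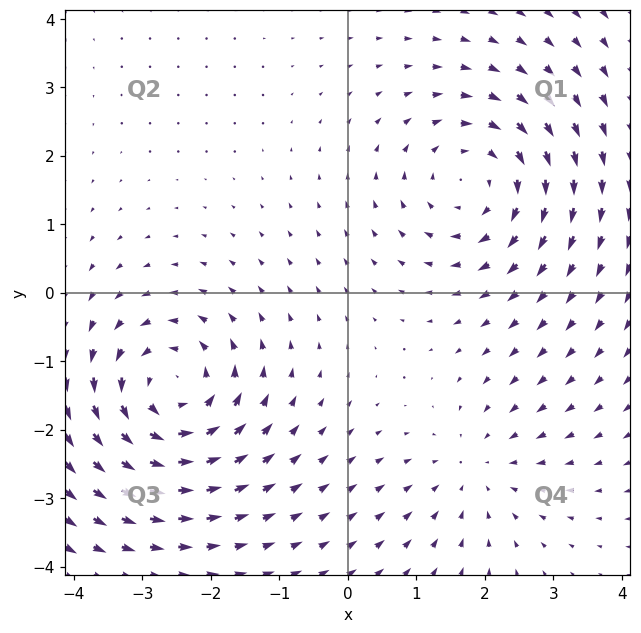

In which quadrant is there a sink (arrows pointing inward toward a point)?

Q4

The sink sits at approximately (1.9, -2.6), which lies in quadrant Q4. The divergence there is about -2, negative as expected for a sink.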